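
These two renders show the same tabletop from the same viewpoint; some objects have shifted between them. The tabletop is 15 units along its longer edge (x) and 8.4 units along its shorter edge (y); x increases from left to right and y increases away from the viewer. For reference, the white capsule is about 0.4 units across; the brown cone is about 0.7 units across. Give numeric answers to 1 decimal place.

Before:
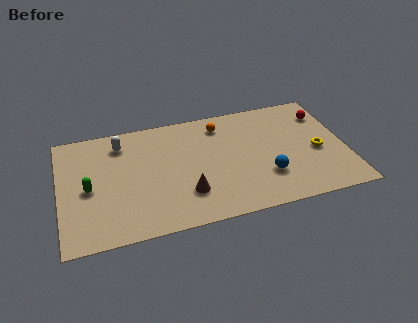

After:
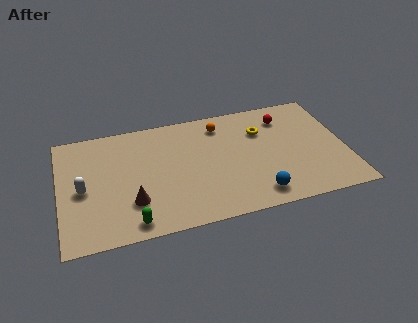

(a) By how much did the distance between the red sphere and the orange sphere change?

-2.1

The distance was about 5.5 in the first image and 3.4 in the second, so they moved 2.1 units closer together.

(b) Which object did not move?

the orange sphere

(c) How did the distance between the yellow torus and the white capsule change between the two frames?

-1.0

Before: roughly 10.7 units apart; after: 9.7. That's 1.0 units closer together.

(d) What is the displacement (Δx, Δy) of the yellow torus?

(-2.8, 2.2)

From the two frames, the yellow torus sits at roughly (13.5, 3.7) before and (10.7, 5.9) after.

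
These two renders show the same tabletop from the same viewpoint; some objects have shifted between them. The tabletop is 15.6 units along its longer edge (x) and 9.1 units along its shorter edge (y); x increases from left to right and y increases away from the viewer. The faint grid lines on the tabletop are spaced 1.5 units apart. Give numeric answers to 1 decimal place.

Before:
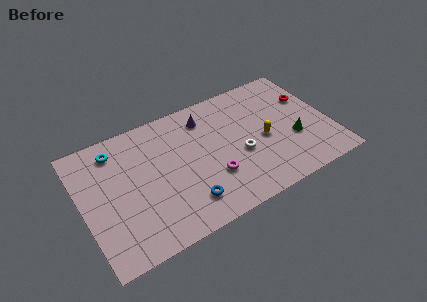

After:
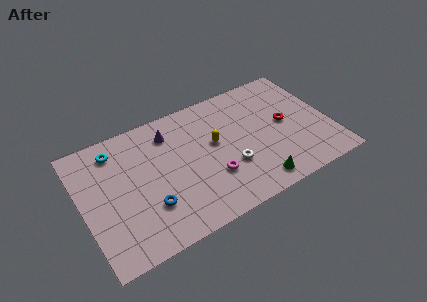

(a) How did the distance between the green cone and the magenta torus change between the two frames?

-2.3

The distance was about 5.3 in the first image and 3.0 in the second, so they moved 2.3 units closer together.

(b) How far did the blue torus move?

2.3

The blue torus moved from about (6.1, 1.9) to (3.9, 2.7), a distance of √(2.2² + 0.8²) ≈ 2.3.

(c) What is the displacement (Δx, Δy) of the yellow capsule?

(-3.0, 1.1)

The yellow capsule was at about (11.4, 4.1) and moved to about (8.4, 5.2).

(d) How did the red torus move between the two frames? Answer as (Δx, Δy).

(-1.7, -1.3)

The red torus was at about (14.6, 6.0) and moved to about (12.9, 4.7).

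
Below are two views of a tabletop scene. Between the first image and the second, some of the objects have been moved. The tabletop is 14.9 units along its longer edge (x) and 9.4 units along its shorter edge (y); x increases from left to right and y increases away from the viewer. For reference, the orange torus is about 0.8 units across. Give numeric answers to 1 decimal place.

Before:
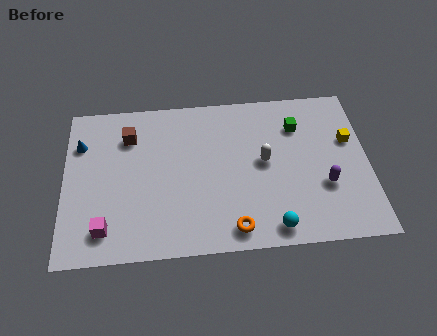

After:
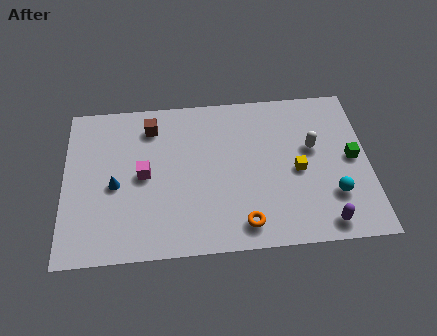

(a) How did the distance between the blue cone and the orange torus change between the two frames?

-2.5

Before: roughly 9.3 units apart; after: 6.8. That's 2.5 units closer together.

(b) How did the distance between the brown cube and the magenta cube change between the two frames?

-2.6

Before: roughly 5.5 units apart; after: 2.9. That's 2.6 units closer together.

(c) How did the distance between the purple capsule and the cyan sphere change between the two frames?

-1.7

They were about 3.4 units apart before and 1.7 after — 1.7 units closer together.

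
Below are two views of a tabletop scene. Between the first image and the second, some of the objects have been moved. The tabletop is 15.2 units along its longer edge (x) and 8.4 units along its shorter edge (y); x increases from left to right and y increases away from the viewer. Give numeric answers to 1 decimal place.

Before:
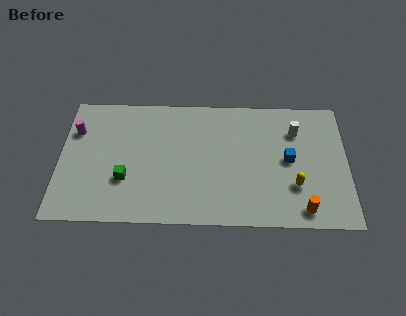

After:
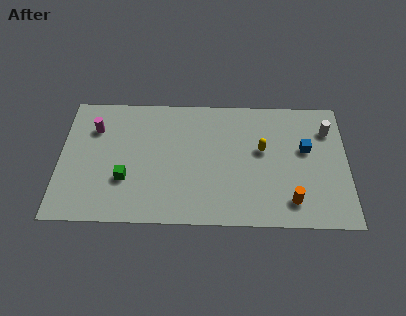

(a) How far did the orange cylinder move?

0.8

From (12.8, 1.1) to (12.2, 1.6), the orange cylinder covered √(0.6² + 0.5²) ≈ 0.8 units.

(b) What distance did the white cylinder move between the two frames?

1.7

The white cylinder moved from about (12.5, 6.2) to (14.2, 6.3), a distance of √(1.7² + 0.1²) ≈ 1.7.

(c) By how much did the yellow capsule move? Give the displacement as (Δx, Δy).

(-1.7, 2.3)

From the two frames, the yellow capsule sits at roughly (12.4, 2.6) before and (10.7, 4.9) after.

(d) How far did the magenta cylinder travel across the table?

1.0

From (0.8, 5.9) to (1.8, 6.1), the magenta cylinder covered √(1.0² + 0.2²) ≈ 1.0 units.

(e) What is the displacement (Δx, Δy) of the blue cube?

(0.9, 0.7)

The blue cube was at about (12.1, 4.3) and moved to about (13.0, 5.0).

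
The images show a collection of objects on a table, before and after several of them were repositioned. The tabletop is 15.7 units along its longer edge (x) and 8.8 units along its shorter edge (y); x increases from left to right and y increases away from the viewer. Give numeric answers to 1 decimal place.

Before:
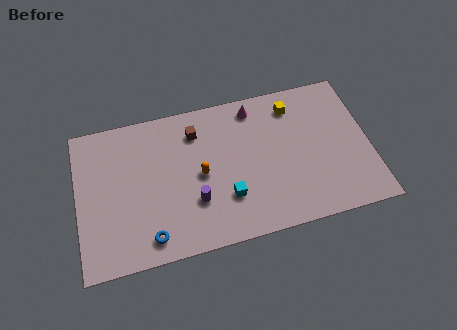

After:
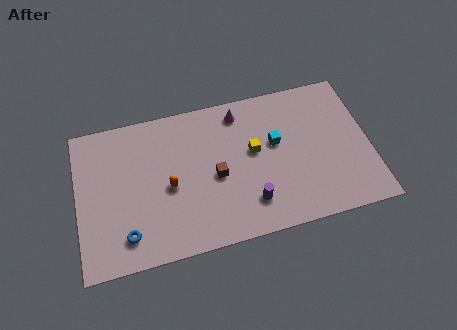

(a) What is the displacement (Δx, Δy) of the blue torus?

(-1.2, 0.4)

From the two frames, the blue torus sits at roughly (3.7, 1.3) before and (2.5, 1.7) after.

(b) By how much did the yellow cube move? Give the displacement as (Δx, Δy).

(-2.3, -2.2)

From the two frames, the yellow cube sits at roughly (11.8, 7.2) before and (9.5, 5.0) after.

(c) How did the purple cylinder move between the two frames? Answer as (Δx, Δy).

(2.9, -0.8)

From the two frames, the purple cylinder sits at roughly (6.2, 2.8) before and (9.1, 2.0) after.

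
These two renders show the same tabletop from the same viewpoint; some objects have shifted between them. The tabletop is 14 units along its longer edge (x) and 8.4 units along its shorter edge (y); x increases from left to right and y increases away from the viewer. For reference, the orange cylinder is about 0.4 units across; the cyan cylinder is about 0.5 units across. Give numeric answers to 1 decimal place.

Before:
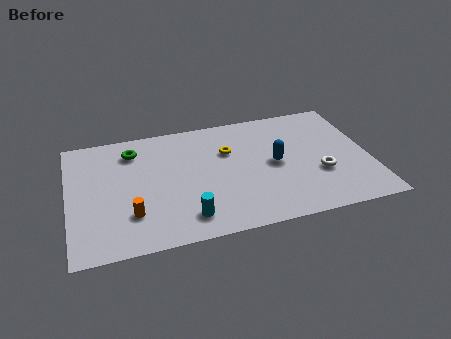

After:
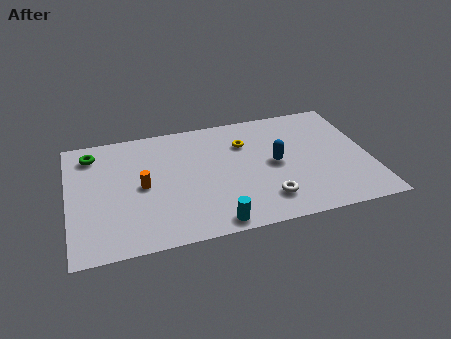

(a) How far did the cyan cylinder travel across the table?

1.4

The cyan cylinder was near (5.3, 1.5) before and (6.5, 0.8) after, so it travelled √(1.2² + 0.7²) ≈ 1.4 units.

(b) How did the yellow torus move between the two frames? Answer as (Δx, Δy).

(0.8, 0.4)

The yellow torus started near (7.5, 5.6) and ended near (8.3, 6.0).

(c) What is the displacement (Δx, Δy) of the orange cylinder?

(0.6, 1.8)

The orange cylinder was at about (2.8, 2.3) and moved to about (3.4, 4.1).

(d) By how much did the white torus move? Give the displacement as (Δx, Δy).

(-2.6, -1.2)

From the two frames, the white torus sits at roughly (11.6, 3.0) before and (9.0, 1.8) after.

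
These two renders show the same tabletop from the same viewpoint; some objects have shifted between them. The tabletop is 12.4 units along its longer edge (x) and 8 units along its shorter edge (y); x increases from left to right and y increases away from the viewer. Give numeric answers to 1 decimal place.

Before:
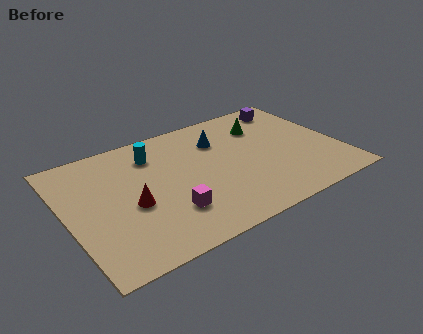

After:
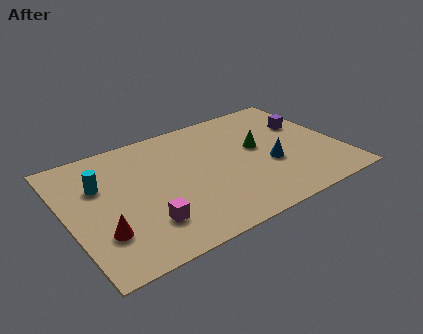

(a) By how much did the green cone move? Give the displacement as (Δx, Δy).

(-0.5, -1.4)

The green cone started near (9.3, 5.9) and ended near (8.8, 4.5).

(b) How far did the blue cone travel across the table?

3.3

The blue cone was near (7.2, 5.8) before and (9.1, 3.1) after, so it travelled √(1.9² + 2.7²) ≈ 3.3 units.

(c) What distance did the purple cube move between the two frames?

1.6

The purple cube was near (10.8, 6.8) before and (11.2, 5.2) after, so it travelled √(0.4² + 1.6²) ≈ 1.6 units.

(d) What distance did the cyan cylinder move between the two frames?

2.8

The cyan cylinder was near (4.2, 6.2) before and (1.6, 5.3) after, so it travelled √(2.6² + 0.9²) ≈ 2.8 units.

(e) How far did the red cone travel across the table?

1.9

The red cone moved from about (2.8, 3.4) to (1.3, 2.3), a distance of √(1.5² + 1.1²) ≈ 1.9.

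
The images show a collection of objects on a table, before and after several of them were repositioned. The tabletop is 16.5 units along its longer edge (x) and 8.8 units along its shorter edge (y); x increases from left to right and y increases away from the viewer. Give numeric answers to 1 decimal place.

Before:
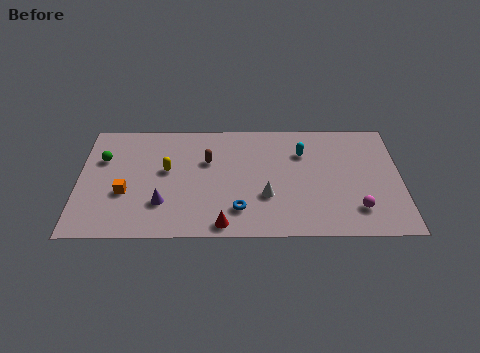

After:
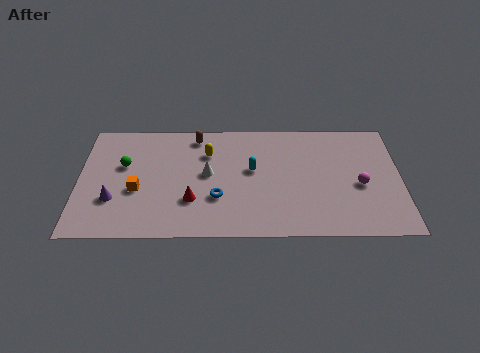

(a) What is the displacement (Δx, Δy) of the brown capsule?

(-0.6, 1.9)

The brown capsule started near (6.6, 5.7) and ended near (6.0, 7.6).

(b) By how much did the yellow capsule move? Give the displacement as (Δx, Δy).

(2.1, 1.3)

The yellow capsule was at about (4.5, 5.0) and moved to about (6.6, 6.3).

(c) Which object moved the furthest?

the white cone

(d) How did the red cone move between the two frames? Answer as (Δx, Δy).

(-1.6, 1.8)

The red cone was at about (7.4, 0.9) and moved to about (5.8, 2.7).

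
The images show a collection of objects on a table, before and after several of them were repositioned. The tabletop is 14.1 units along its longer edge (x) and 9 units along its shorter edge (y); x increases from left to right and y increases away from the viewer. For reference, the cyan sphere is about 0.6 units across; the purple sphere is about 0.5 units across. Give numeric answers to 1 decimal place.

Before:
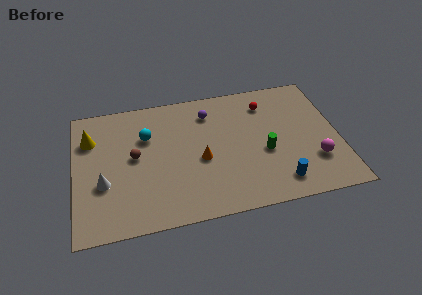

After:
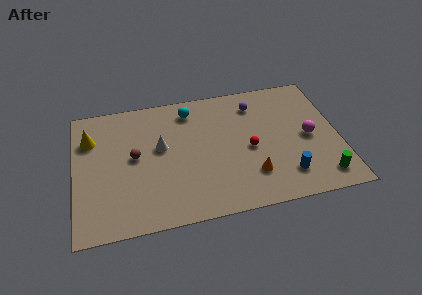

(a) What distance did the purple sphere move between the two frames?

2.5

The purple sphere moved from about (7.3, 7.1) to (9.8, 7.2), a distance of √(2.5² + 0.1²) ≈ 2.5.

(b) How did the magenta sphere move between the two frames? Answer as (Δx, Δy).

(-0.2, 1.7)

From the two frames, the magenta sphere sits at roughly (12.7, 2.6) before and (12.5, 4.3) after.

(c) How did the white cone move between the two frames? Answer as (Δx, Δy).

(3.1, 1.9)

From the two frames, the white cone sits at roughly (1.5, 3.3) before and (4.6, 5.2) after.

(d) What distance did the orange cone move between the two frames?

3.1

The orange cone moved from about (6.7, 3.9) to (9.3, 2.3), a distance of √(2.6² + 1.6²) ≈ 3.1.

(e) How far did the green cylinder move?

3.7

The green cylinder was near (10.1, 3.7) before and (13.0, 1.4) after, so it travelled √(2.9² + 2.3²) ≈ 3.7 units.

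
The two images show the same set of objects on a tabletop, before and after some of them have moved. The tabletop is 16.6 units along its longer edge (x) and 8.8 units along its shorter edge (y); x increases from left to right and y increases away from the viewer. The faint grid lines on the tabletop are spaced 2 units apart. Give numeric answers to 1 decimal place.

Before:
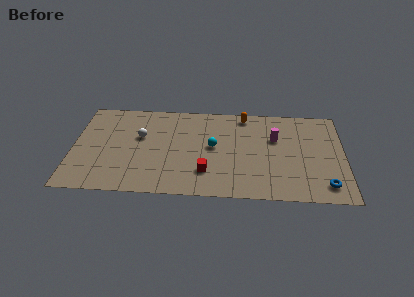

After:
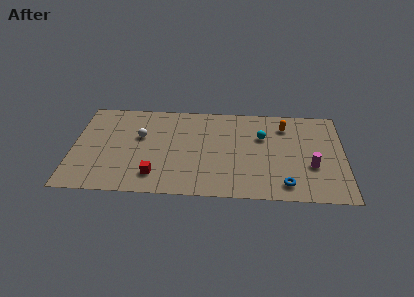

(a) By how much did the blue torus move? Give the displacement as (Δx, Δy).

(-2.4, -0.1)

The blue torus was at about (15.4, 1.5) and moved to about (13.0, 1.4).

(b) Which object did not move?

the white sphere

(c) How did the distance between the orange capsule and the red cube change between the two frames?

+3.4

The distance was about 6.0 in the first image and 9.4 in the second, so they moved 3.4 units further apart.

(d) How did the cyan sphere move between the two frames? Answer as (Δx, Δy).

(3.0, 1.1)

The cyan sphere started near (8.6, 4.7) and ended near (11.6, 5.8).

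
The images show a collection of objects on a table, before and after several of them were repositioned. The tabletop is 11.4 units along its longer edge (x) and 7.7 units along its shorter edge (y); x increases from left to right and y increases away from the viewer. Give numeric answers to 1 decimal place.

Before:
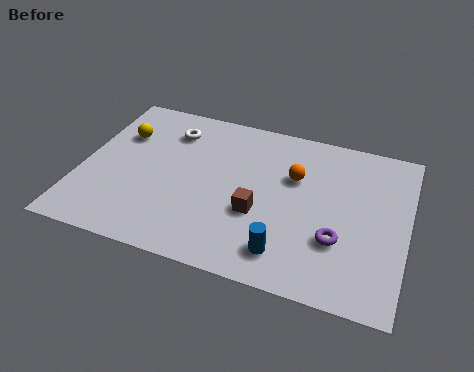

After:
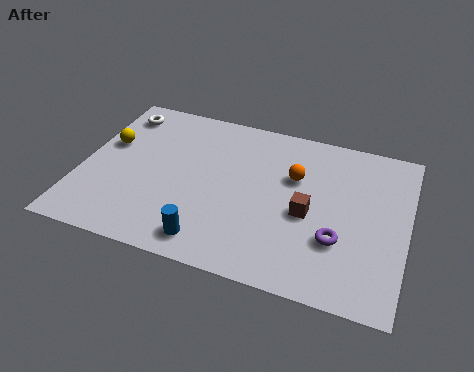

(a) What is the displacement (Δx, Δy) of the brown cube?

(1.7, 0.5)

From the two frames, the brown cube sits at roughly (6.3, 2.9) before and (8.0, 3.4) after.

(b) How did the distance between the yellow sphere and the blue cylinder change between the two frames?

-1.9

The distance was about 7.3 in the first image and 5.4 in the second, so they moved 1.9 units closer together.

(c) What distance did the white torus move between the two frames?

1.9

The white torus moved from about (2.9, 6.0) to (1.0, 6.4), a distance of √(1.9² + 0.4²) ≈ 1.9.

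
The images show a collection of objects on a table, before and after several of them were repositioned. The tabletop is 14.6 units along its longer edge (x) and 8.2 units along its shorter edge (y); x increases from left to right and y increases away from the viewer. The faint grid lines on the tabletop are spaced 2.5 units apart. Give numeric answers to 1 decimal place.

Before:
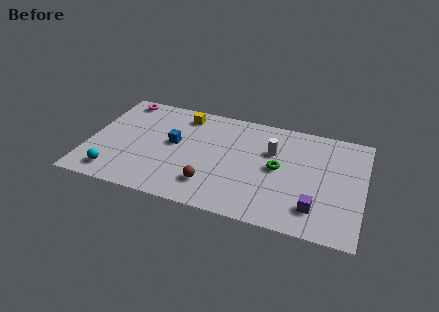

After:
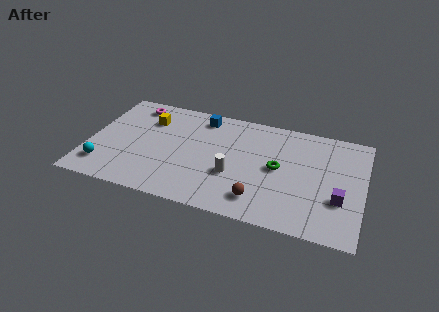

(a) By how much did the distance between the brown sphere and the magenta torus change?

+1.4

The distance was about 7.6 in the first image and 9.0 in the second, so they moved 1.4 units further apart.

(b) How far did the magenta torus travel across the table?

0.8

From (1.4, 7.3) to (2.1, 7.0), the magenta torus covered √(0.7² + 0.3²) ≈ 0.8 units.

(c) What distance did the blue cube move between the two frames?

2.8

From (4.5, 4.5) to (5.8, 7.0), the blue cube covered √(1.3² + 2.5²) ≈ 2.8 units.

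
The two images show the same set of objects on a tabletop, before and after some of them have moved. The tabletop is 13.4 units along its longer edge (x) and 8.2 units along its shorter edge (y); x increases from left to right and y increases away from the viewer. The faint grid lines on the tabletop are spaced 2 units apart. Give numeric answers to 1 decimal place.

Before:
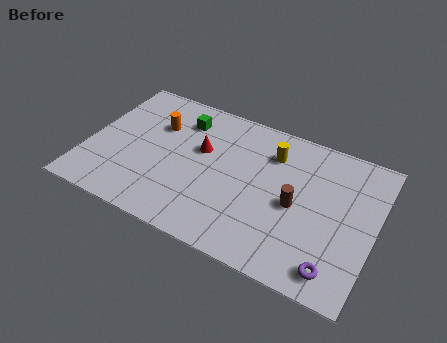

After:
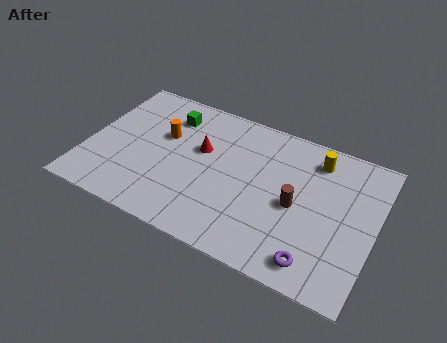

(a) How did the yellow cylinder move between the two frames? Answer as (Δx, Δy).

(2.0, 0.5)

The yellow cylinder was at about (8.4, 6.2) and moved to about (10.4, 6.7).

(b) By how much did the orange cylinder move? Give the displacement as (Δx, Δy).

(0.4, -0.5)

The orange cylinder started near (3.0, 5.6) and ended near (3.4, 5.1).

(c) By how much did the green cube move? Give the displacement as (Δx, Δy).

(-0.6, 0.0)

From the two frames, the green cube sits at roughly (4.1, 6.4) before and (3.5, 6.4) after.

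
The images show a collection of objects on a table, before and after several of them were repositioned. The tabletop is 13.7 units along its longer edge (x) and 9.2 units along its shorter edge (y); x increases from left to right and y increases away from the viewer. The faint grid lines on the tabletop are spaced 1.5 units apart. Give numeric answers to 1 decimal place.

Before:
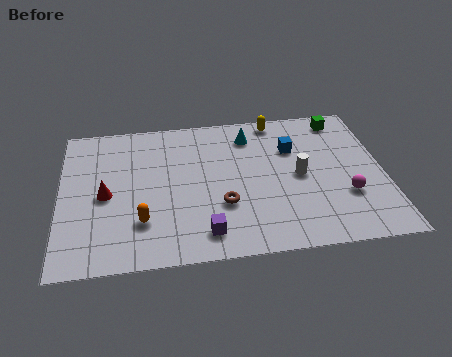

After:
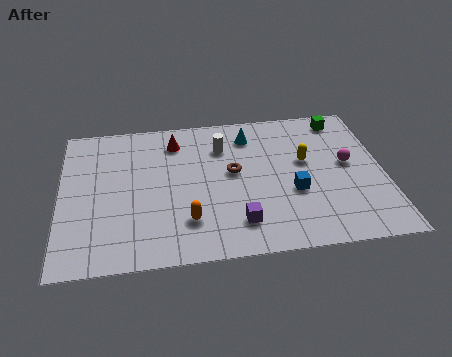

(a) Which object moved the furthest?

the red cone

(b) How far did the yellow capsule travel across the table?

3.1

The yellow capsule moved from about (9.3, 8.3) to (10.4, 5.4), a distance of √(1.1² + 2.9²) ≈ 3.1.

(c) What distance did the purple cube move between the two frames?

1.5

From (6.0, 1.5) to (7.4, 1.9), the purple cube covered √(1.4² + 0.4²) ≈ 1.5 units.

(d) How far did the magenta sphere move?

2.0

The magenta sphere was near (12.0, 3.0) before and (12.2, 5.0) after, so it travelled √(0.2² + 2.0²) ≈ 2.0 units.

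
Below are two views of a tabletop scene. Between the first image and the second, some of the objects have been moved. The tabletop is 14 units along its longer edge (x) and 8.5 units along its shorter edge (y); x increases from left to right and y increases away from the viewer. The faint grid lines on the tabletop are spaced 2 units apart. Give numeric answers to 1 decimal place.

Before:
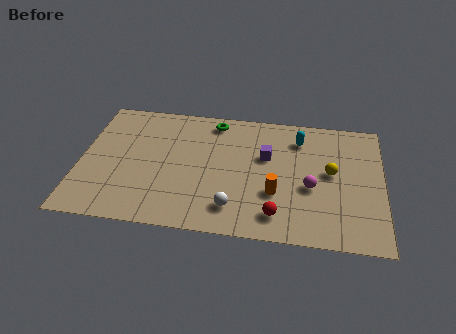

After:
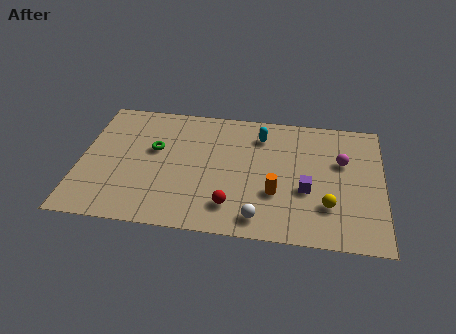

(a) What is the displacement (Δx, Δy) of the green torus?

(-2.7, -2.3)

From the two frames, the green torus sits at roughly (6.1, 7.4) before and (3.4, 5.1) after.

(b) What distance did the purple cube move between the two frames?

2.8

From (8.6, 5.3) to (10.5, 3.3), the purple cube covered √(1.9² + 2.0²) ≈ 2.8 units.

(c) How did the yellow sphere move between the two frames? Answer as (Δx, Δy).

(-0.1, -2.2)

The yellow sphere was at about (11.6, 4.6) and moved to about (11.5, 2.4).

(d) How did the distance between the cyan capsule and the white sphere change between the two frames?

-0.3

The distance was about 5.8 in the first image and 5.5 in the second, so they moved 0.3 units closer together.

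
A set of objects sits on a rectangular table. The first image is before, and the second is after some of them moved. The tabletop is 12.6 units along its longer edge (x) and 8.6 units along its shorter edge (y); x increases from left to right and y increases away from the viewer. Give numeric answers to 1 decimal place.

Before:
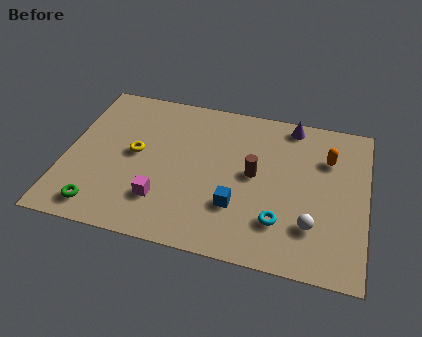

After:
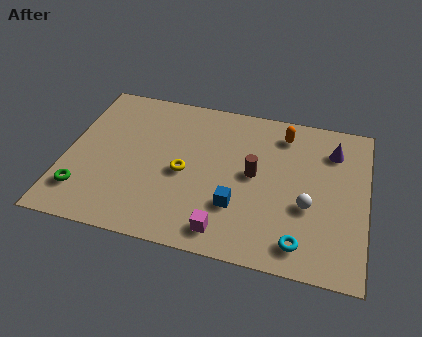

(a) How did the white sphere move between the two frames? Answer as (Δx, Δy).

(-0.2, 1.0)

The white sphere was at about (10.4, 2.3) and moved to about (10.2, 3.3).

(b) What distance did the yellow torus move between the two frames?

2.2

The yellow torus was near (2.9, 4.5) before and (5.0, 3.9) after, so it travelled √(2.1² + 0.6²) ≈ 2.2 units.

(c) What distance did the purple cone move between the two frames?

2.1

From (9.3, 7.7) to (11.1, 6.6), the purple cone covered √(1.8² + 1.1²) ≈ 2.1 units.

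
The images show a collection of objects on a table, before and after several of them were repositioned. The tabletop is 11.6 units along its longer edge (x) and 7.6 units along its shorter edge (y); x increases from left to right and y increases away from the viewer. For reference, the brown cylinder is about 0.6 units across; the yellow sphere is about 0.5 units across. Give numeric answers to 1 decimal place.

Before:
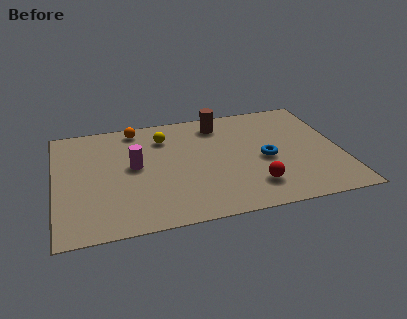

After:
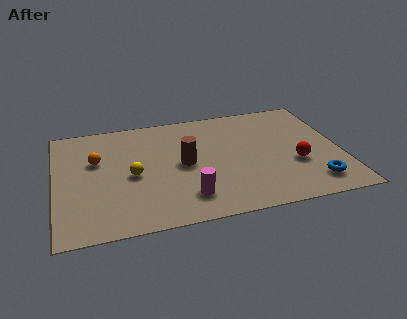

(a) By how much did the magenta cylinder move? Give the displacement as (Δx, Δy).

(2.0, -2.5)

The magenta cylinder started near (3.2, 4.1) and ended near (5.2, 1.6).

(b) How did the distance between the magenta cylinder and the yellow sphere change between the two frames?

+0.7

They were about 2.1 units apart before and 2.8 after — 0.7 units further apart.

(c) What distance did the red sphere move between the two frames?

2.1

The red sphere moved from about (7.9, 1.7) to (9.7, 2.8), a distance of √(1.8² + 1.1²) ≈ 2.1.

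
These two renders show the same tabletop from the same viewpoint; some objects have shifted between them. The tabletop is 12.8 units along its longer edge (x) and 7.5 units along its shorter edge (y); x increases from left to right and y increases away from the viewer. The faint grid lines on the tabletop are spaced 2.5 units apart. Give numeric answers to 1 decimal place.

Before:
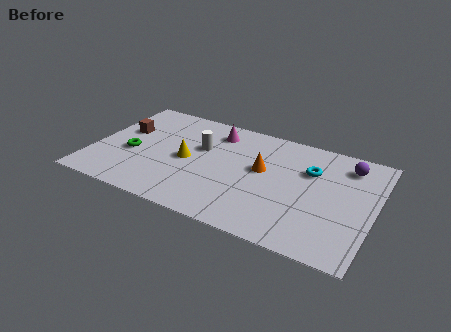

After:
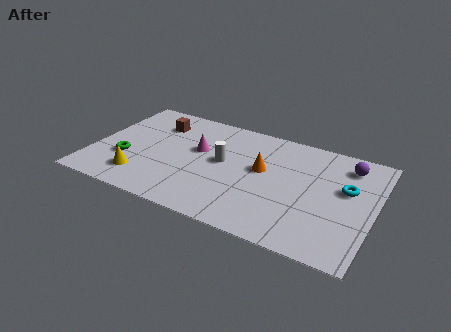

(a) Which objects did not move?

the orange cone and the purple sphere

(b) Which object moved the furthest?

the yellow cone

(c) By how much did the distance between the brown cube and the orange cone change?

-1.2

Before: roughly 6.5 units apart; after: 5.3. That's 1.2 units closer together.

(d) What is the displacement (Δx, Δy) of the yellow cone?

(-1.9, -2.0)

From the two frames, the yellow cone sits at roughly (4.3, 3.6) before and (2.4, 1.6) after.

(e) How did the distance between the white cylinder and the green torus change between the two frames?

+1.2

They were about 3.4 units apart before and 4.6 after — 1.2 units further apart.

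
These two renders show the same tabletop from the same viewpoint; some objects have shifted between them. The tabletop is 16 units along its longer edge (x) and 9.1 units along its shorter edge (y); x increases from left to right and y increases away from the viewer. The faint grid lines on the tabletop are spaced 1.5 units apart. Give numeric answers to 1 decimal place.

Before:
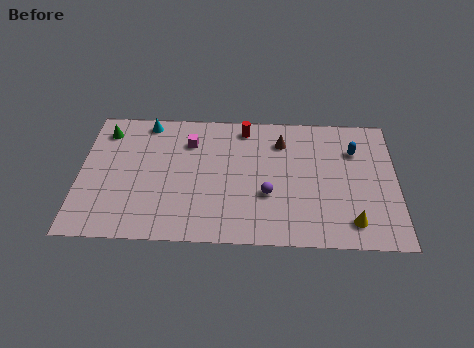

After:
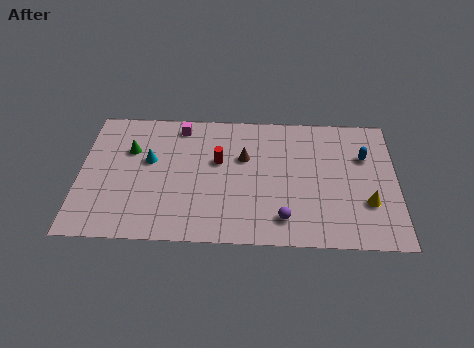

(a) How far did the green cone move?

1.8

From (1.2, 7.4) to (2.5, 6.1), the green cone covered √(1.3² + 1.3²) ≈ 1.8 units.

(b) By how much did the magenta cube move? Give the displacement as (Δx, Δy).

(-0.5, 1.1)

The magenta cube started near (5.5, 6.8) and ended near (5.0, 7.9).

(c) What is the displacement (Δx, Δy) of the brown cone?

(-1.9, -1.2)

The brown cone started near (10.2, 7.0) and ended near (8.3, 5.8).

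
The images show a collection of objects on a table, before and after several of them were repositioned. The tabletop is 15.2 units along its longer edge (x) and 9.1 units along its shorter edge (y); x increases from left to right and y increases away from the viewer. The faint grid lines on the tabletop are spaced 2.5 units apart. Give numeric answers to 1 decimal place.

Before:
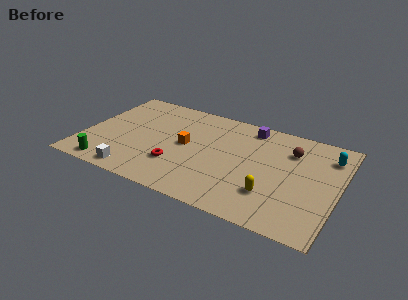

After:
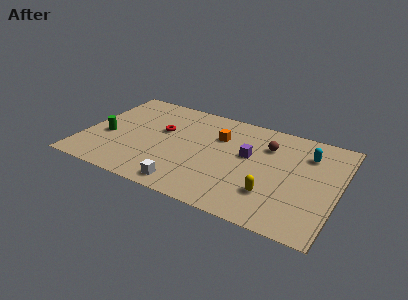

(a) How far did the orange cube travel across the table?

2.4

From (6.1, 4.7) to (7.9, 6.3), the orange cube covered √(1.8² + 1.6²) ≈ 2.4 units.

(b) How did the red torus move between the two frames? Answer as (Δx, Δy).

(-1.3, 2.8)

The red torus started near (5.8, 2.7) and ended near (4.5, 5.5).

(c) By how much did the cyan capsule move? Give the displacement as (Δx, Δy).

(-1.2, -0.3)

From the two frames, the cyan capsule sits at roughly (14.4, 7.1) before and (13.2, 6.8) after.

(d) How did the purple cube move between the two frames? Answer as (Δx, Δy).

(0.2, -2.6)

From the two frames, the purple cube sits at roughly (9.6, 7.9) before and (9.8, 5.3) after.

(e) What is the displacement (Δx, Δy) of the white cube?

(3.1, 0.1)

The white cube was at about (3.5, 1.0) and moved to about (6.6, 1.1).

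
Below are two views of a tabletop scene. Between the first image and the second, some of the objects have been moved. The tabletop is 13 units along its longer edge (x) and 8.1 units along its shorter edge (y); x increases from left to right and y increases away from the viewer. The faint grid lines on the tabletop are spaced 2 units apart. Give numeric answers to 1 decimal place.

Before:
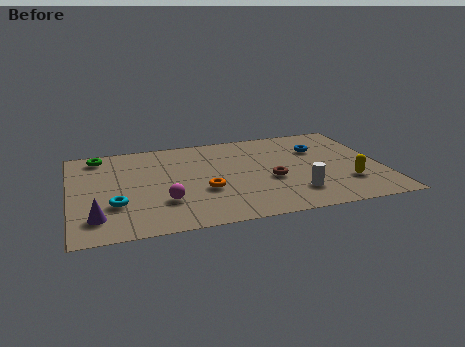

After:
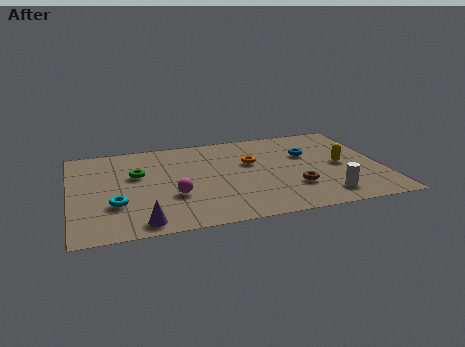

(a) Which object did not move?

the cyan torus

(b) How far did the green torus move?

2.5

The green torus was near (1.3, 7.0) before and (2.8, 5.0) after, so it travelled √(1.5² + 2.0²) ≈ 2.5 units.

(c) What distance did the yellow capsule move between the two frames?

1.6

The yellow capsule was near (11.4, 2.3) before and (11.3, 3.9) after, so it travelled √(0.1² + 1.6²) ≈ 1.6 units.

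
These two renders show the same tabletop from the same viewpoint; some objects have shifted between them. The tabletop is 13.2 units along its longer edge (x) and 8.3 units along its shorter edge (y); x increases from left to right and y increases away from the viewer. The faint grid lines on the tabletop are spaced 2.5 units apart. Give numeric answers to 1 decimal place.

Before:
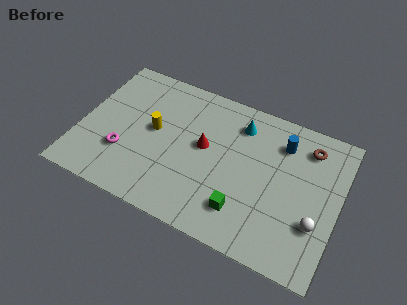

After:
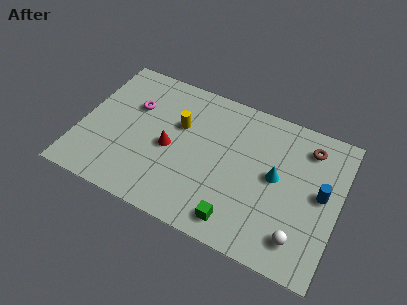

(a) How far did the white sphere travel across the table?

1.3

The white sphere moved from about (12.2, 2.7) to (11.5, 1.6), a distance of √(0.7² + 1.1²) ≈ 1.3.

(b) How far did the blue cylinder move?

3.0

From (10.1, 6.4) to (12.3, 4.4), the blue cylinder covered √(2.2² + 2.0²) ≈ 3.0 units.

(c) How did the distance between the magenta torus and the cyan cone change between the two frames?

+0.8

Before: roughly 6.8 units apart; after: 7.6. That's 0.8 units further apart.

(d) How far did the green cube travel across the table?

0.7

The green cube was near (8.6, 1.9) before and (8.4, 1.2) after, so it travelled √(0.2² + 0.7²) ≈ 0.7 units.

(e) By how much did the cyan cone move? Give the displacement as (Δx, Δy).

(2.1, -2.2)

From the two frames, the cyan cone sits at roughly (7.9, 6.6) before and (10.0, 4.4) after.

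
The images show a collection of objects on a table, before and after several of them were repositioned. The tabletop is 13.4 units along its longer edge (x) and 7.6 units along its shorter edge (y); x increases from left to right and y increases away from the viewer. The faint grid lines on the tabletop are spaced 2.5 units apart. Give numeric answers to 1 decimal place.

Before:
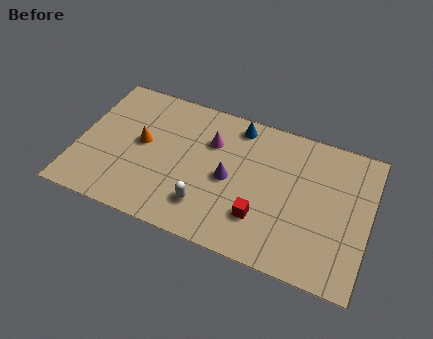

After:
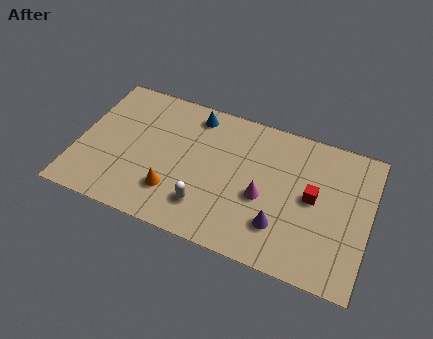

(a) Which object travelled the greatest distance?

the magenta cone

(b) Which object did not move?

the white capsule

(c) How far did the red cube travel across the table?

2.9

From (8.6, 2.1) to (10.8, 4.0), the red cube covered √(2.2² + 1.9²) ≈ 2.9 units.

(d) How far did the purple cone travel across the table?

3.0

From (7.0, 3.6) to (9.5, 2.0), the purple cone covered √(2.5² + 1.6²) ≈ 3.0 units.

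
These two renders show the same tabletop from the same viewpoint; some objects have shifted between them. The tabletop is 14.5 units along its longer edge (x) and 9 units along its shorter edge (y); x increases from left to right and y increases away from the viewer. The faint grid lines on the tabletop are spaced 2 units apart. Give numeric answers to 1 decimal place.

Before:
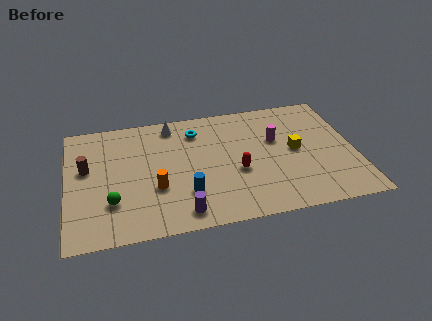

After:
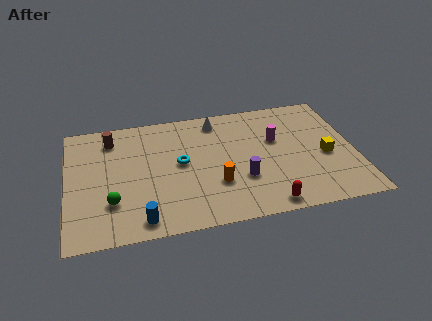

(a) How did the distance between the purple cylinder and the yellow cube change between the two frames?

-2.4

They were about 6.8 units apart before and 4.4 after — 2.4 units closer together.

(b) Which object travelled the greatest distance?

the purple cylinder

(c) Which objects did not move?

the green sphere and the magenta cylinder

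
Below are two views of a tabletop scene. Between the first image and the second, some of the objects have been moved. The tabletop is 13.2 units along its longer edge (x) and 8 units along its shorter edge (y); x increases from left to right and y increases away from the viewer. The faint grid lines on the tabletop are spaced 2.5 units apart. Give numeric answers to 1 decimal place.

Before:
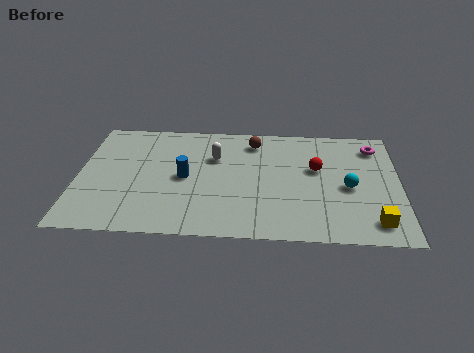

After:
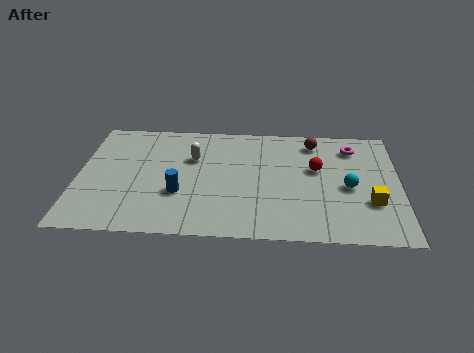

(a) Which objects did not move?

the red sphere and the cyan sphere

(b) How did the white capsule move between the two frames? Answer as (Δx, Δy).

(-0.9, -0.1)

The white capsule started near (5.6, 5.4) and ended near (4.7, 5.3).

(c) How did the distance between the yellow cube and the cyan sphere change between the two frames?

-1.2

Before: roughly 2.5 units apart; after: 1.3. That's 1.2 units closer together.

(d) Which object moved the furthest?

the brown sphere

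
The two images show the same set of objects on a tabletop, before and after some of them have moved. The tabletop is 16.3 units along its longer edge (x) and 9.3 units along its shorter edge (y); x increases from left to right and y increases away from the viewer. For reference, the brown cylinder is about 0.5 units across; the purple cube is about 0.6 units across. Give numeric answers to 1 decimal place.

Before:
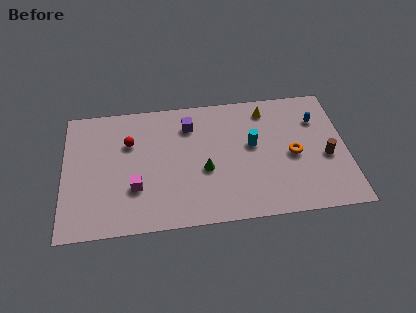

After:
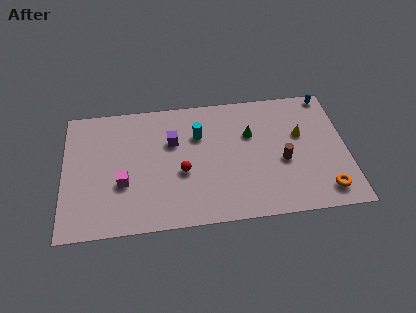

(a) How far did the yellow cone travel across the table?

2.8

The yellow cone moved from about (11.8, 7.8) to (13.7, 5.7), a distance of √(1.9² + 2.1²) ≈ 2.8.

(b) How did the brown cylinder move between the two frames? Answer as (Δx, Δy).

(-2.5, 0.0)

From the two frames, the brown cylinder sits at roughly (15.1, 3.9) before and (12.6, 3.9) after.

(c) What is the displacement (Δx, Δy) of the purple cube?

(-1.0, -1.1)

From the two frames, the purple cube sits at roughly (7.3, 7.2) before and (6.3, 6.1) after.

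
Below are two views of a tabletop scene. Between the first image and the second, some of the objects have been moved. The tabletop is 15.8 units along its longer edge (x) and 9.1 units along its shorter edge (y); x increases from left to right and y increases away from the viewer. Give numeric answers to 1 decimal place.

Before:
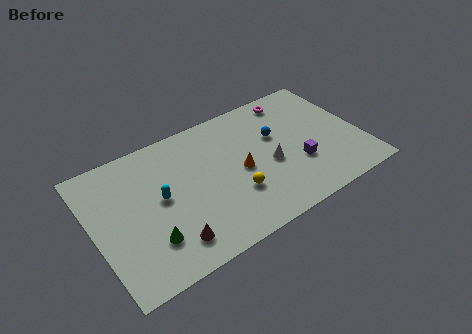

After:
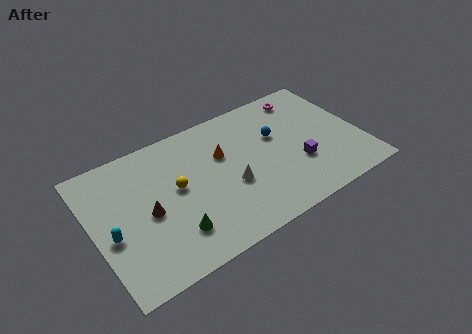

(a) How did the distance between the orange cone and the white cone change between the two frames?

+0.6

They were about 1.7 units apart before and 2.3 after — 0.6 units further apart.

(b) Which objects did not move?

the blue sphere and the purple cube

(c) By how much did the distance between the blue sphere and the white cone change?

+1.8

They were about 1.9 units apart before and 3.7 after — 1.8 units further apart.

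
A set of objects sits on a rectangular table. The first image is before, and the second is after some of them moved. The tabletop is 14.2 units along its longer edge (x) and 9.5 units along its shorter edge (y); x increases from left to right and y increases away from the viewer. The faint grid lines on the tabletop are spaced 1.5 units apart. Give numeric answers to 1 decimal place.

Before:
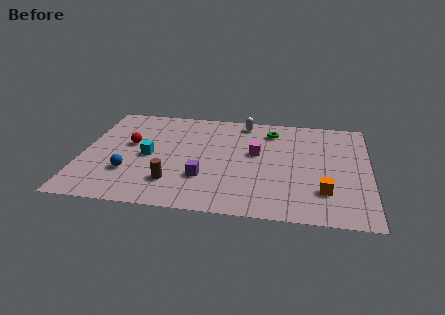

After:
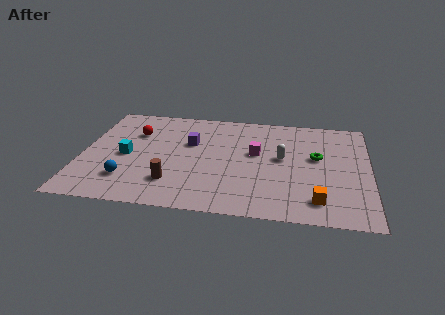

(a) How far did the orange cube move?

0.9

From (12.0, 2.5) to (11.7, 1.7), the orange cube covered √(0.3² + 0.8²) ≈ 0.9 units.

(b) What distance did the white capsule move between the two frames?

3.8

The white capsule moved from about (7.9, 8.4) to (9.9, 5.2), a distance of √(2.0² + 3.2²) ≈ 3.8.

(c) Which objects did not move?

the magenta cube and the brown cylinder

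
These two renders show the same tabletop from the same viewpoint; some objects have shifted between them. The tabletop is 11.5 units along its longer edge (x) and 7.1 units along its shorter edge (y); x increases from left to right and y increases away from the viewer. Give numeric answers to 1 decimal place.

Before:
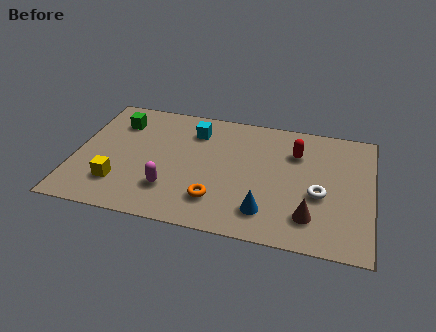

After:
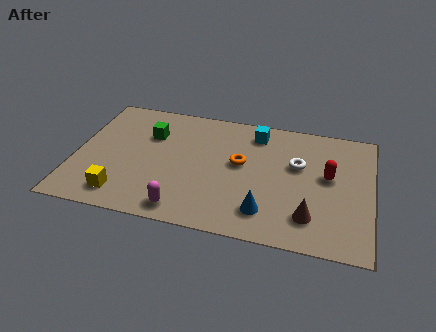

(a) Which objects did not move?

the blue cone and the brown cone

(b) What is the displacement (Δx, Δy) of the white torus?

(-0.9, 1.5)

The white torus started near (9.5, 2.9) and ended near (8.6, 4.4).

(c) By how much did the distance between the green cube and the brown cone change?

-1.4

The distance was about 8.6 in the first image and 7.2 in the second, so they moved 1.4 units closer together.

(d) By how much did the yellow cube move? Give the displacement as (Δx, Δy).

(0.2, -0.6)

The yellow cube started near (1.8, 1.8) and ended near (2.0, 1.2).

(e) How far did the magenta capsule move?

1.2

From (3.8, 1.9) to (4.4, 0.9), the magenta capsule covered √(0.6² + 1.0²) ≈ 1.2 units.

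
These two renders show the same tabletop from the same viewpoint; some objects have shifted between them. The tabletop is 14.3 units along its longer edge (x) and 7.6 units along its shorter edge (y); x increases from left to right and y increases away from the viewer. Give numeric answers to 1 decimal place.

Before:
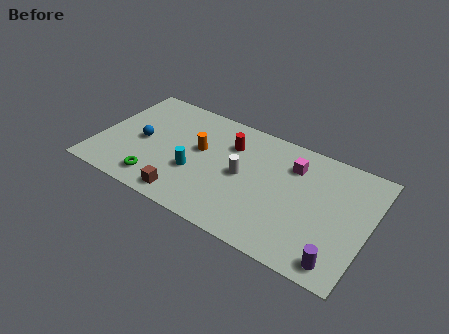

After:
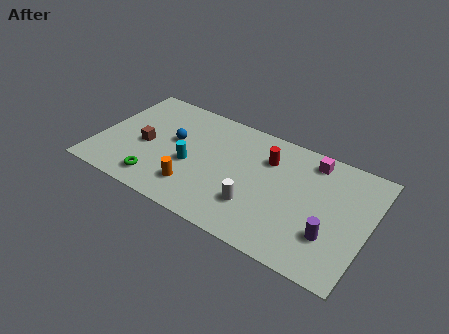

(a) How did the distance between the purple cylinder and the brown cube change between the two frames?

+2.1

They were about 8.0 units apart before and 10.1 after — 2.1 units further apart.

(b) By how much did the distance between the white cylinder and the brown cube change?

+2.4

Before: roughly 3.8 units apart; after: 6.2. That's 2.4 units further apart.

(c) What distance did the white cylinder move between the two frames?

1.8

The white cylinder moved from about (7.7, 3.8) to (8.6, 2.2), a distance of √(0.9² + 1.6²) ≈ 1.8.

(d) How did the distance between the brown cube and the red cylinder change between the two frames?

+1.8

The distance was about 4.8 in the first image and 6.6 in the second, so they moved 1.8 units further apart.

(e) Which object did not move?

the green torus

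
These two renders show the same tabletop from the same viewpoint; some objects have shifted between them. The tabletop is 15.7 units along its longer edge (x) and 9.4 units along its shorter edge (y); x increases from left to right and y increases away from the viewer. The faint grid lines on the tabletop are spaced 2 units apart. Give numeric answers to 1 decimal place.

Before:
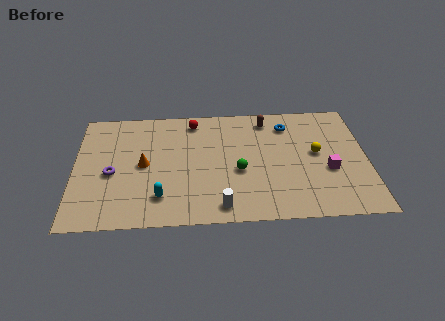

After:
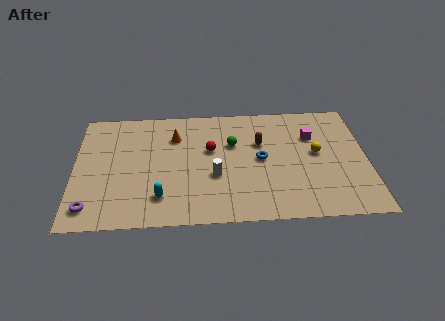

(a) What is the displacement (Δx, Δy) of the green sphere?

(-0.3, 2.2)

The green sphere was at about (8.8, 3.9) and moved to about (8.5, 6.1).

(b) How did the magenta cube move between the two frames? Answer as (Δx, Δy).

(-0.8, 2.8)

The magenta cube started near (13.6, 3.7) and ended near (12.8, 6.5).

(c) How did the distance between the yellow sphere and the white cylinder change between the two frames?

-0.8

Before: roughly 6.5 units apart; after: 5.7. That's 0.8 units closer together.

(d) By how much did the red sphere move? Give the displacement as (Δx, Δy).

(0.9, -2.4)

The red sphere started near (6.4, 8.1) and ended near (7.3, 5.7).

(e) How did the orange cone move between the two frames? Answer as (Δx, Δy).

(1.7, 2.2)

The orange cone started near (3.7, 4.7) and ended near (5.4, 6.9).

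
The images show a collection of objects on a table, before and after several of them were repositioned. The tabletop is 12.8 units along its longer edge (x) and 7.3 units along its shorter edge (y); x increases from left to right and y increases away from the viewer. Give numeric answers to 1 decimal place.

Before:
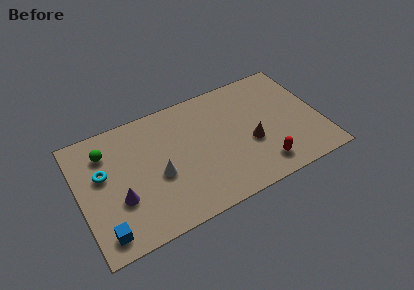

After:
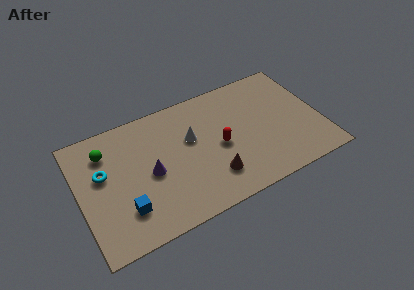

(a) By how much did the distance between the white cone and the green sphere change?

+1.0

Before: roughly 3.5 units apart; after: 4.5. That's 1.0 units further apart.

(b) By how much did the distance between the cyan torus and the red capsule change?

-2.5

The distance was about 8.7 in the first image and 6.2 in the second, so they moved 2.5 units closer together.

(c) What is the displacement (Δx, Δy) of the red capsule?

(-2.0, 2.1)

The red capsule was at about (9.4, 1.3) and moved to about (7.4, 3.4).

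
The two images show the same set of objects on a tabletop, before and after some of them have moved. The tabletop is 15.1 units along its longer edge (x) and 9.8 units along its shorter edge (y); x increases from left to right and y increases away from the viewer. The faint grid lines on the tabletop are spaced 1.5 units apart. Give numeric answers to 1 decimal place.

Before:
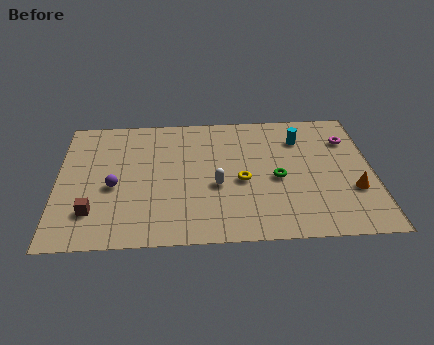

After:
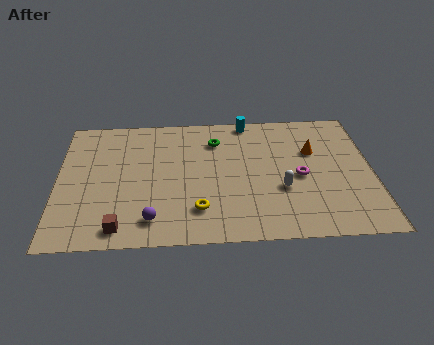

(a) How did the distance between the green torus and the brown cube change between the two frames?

-1.2

The distance was about 9.0 in the first image and 7.8 in the second, so they moved 1.2 units closer together.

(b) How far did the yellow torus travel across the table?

2.9

The yellow torus was near (8.8, 4.3) before and (6.7, 2.3) after, so it travelled √(2.1² + 2.0²) ≈ 2.9 units.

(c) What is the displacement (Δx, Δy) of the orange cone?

(-1.8, 3.1)

The orange cone started near (14.1, 3.3) and ended near (12.3, 6.4).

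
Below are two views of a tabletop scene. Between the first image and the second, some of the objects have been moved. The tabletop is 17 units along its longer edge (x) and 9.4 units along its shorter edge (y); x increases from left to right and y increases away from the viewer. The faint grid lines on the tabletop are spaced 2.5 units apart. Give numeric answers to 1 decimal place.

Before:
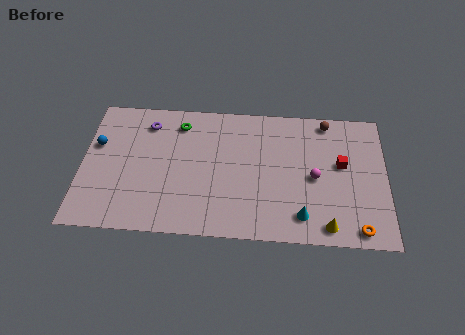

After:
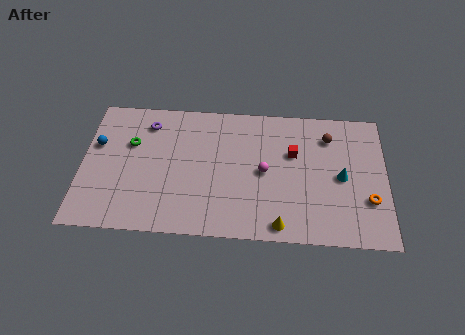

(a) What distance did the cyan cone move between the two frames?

3.6

The cyan cone moved from about (12.3, 1.7) to (14.5, 4.5), a distance of √(2.2² + 2.8²) ≈ 3.6.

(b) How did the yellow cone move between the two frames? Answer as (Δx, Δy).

(-2.6, -0.1)

The yellow cone was at about (13.7, 1.1) and moved to about (11.1, 1.0).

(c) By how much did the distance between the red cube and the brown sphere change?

-0.7

Before: roughly 3.1 units apart; after: 2.4. That's 0.7 units closer together.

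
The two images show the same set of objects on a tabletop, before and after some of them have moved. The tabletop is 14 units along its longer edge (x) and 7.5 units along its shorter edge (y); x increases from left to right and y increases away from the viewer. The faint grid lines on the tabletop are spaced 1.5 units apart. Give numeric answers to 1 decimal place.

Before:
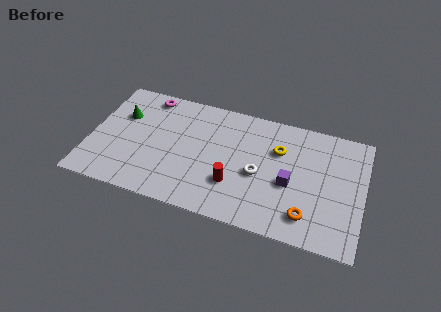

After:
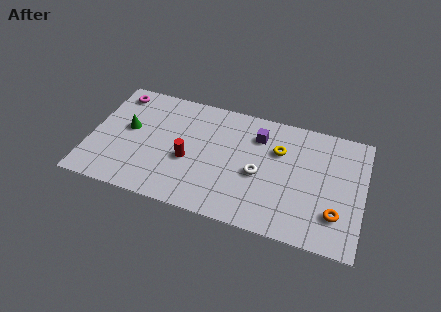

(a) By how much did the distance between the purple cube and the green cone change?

-2.2

They were about 9.0 units apart before and 6.8 after — 2.2 units closer together.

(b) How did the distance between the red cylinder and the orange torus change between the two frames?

+3.8

They were about 3.9 units apart before and 7.7 after — 3.8 units further apart.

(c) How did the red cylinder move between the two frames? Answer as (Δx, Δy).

(-2.4, 0.8)

The red cylinder was at about (7.5, 2.3) and moved to about (5.1, 3.1).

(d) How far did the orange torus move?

1.5

From (11.3, 1.5) to (12.7, 2.0), the orange torus covered √(1.4² + 0.5²) ≈ 1.5 units.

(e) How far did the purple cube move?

3.1

From (10.3, 3.2) to (8.5, 5.7), the purple cube covered √(1.8² + 2.5²) ≈ 3.1 units.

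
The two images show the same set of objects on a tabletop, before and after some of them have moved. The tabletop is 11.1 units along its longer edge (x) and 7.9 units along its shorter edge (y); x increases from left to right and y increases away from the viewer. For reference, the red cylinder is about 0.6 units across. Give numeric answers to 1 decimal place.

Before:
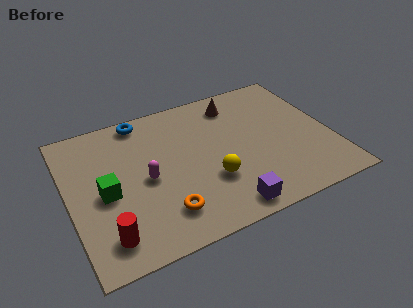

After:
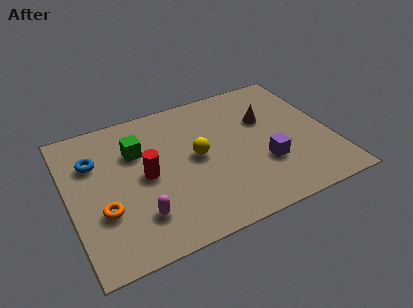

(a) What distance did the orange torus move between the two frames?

2.6

From (3.7, 1.7) to (1.3, 2.7), the orange torus covered √(2.4² + 1.0²) ≈ 2.6 units.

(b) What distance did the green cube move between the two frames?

2.3

The green cube moved from about (1.5, 3.6) to (3.0, 5.4), a distance of √(1.5² + 1.8²) ≈ 2.3.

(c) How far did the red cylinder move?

3.1

The red cylinder was near (1.3, 1.4) before and (3.2, 3.9) after, so it travelled √(1.9² + 2.5²) ≈ 3.1 units.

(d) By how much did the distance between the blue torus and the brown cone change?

+3.3

The distance was about 4.0 in the first image and 7.3 in the second, so they moved 3.3 units further apart.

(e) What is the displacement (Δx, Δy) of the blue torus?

(-2.2, -1.6)

The blue torus started near (3.4, 7.1) and ended near (1.2, 5.5).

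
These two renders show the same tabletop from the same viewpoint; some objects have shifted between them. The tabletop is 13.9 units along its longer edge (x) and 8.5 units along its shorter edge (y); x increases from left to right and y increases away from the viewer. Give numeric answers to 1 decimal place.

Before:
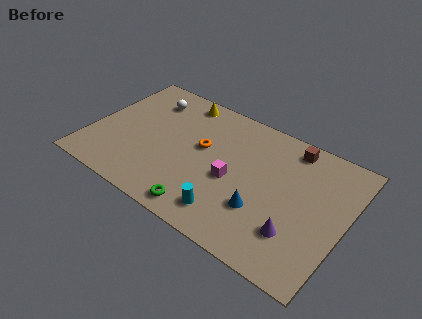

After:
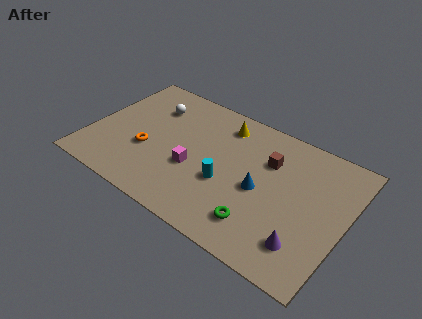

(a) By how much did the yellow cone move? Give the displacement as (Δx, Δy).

(2.5, -0.5)

From the two frames, the yellow cone sits at roughly (4.3, 7.5) before and (6.8, 7.0) after.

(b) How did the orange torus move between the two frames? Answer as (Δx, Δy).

(-2.8, -1.7)

From the two frames, the orange torus sits at roughly (6.0, 4.9) before and (3.2, 3.2) after.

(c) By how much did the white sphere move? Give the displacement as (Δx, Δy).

(0.3, -0.4)

The white sphere started near (2.6, 6.7) and ended near (2.9, 6.3).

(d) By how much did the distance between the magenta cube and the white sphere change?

-1.9

Before: roughly 6.1 units apart; after: 4.2. That's 1.9 units closer together.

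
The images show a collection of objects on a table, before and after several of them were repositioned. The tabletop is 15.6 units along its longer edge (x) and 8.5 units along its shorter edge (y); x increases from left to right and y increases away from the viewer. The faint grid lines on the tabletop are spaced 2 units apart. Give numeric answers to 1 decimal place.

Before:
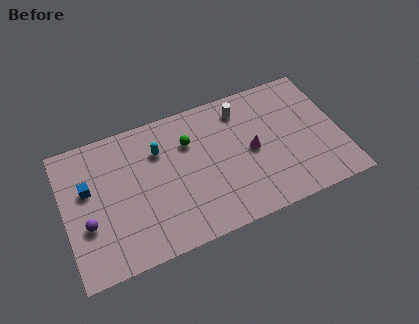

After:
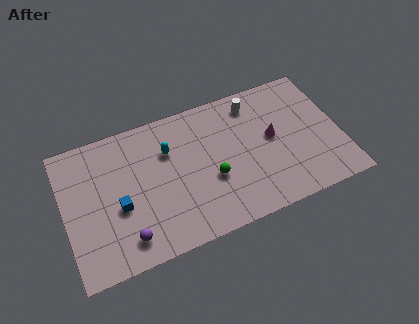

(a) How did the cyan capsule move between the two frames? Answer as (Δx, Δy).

(0.5, -0.2)

The cyan capsule was at about (5.5, 6.1) and moved to about (6.0, 5.9).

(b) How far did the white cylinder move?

0.7

The white cylinder moved from about (10.3, 7.0) to (11.0, 7.1), a distance of √(0.7² + 0.1²) ≈ 0.7.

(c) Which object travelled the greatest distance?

the green sphere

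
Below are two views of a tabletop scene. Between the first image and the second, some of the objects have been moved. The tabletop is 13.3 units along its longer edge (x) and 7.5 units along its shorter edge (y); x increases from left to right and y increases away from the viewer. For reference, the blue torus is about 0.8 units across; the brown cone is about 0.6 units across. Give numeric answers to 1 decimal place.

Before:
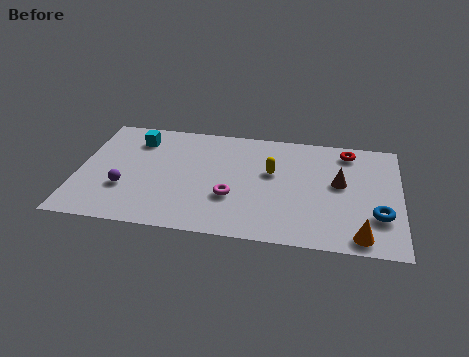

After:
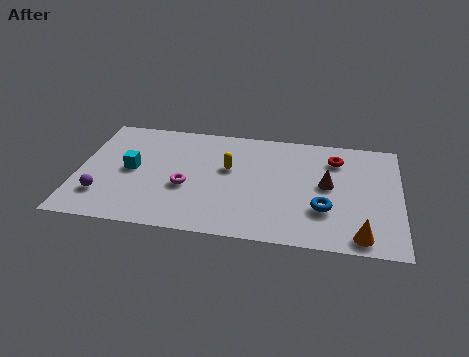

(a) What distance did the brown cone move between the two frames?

0.5

From (10.8, 4.2) to (10.3, 4.0), the brown cone covered √(0.5² + 0.2²) ≈ 0.5 units.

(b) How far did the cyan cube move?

2.1

The cyan cube moved from about (2.3, 5.9) to (2.2, 3.8), a distance of √(0.1² + 2.1²) ≈ 2.1.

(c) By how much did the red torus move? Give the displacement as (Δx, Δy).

(-0.5, -0.6)

The red torus was at about (11.1, 6.4) and moved to about (10.6, 5.8).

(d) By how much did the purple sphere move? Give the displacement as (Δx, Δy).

(-0.9, -0.6)

From the two frames, the purple sphere sits at roughly (2.0, 2.5) before and (1.1, 1.9) after.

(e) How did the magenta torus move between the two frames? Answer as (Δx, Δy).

(-1.9, 0.4)

From the two frames, the magenta torus sits at roughly (6.4, 2.6) before and (4.5, 3.0) after.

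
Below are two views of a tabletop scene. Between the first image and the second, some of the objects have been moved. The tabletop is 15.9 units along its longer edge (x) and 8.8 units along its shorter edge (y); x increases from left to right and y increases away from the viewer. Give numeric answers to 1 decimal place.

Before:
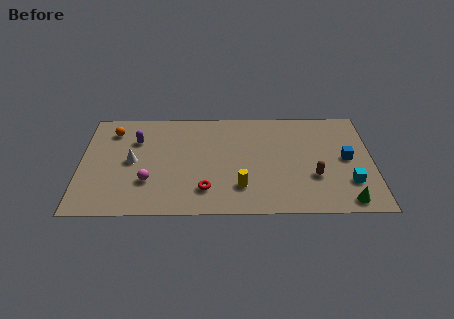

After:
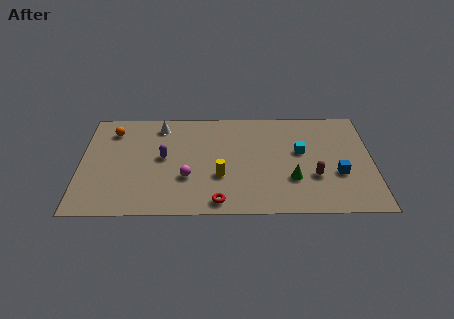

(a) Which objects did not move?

the orange sphere and the brown capsule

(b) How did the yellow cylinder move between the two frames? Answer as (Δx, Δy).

(-1.1, 0.9)

The yellow cylinder was at about (8.7, 2.2) and moved to about (7.6, 3.1).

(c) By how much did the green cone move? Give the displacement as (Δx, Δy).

(-2.9, 1.8)

The green cone started near (14.4, 1.0) and ended near (11.5, 2.8).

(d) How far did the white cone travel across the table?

3.4

The white cone moved from about (2.8, 4.4) to (4.3, 7.4), a distance of √(1.5² + 3.0²) ≈ 3.4.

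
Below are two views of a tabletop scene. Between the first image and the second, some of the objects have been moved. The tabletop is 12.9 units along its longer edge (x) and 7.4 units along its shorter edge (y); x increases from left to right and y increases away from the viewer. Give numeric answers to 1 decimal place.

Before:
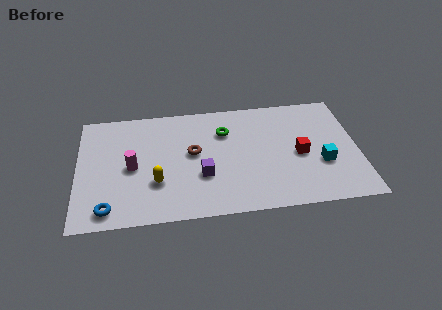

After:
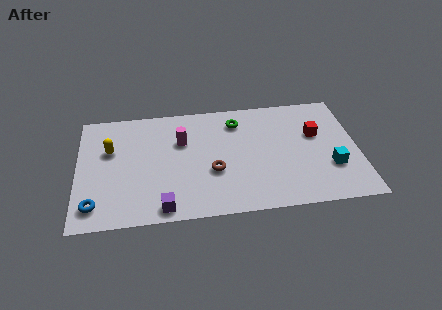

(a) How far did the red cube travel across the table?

1.4

The red cube was near (10.2, 3.4) before and (11.0, 4.6) after, so it travelled √(0.8² + 1.2²) ≈ 1.4 units.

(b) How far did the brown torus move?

1.6

From (5.3, 4.1) to (6.2, 2.8), the brown torus covered √(0.9² + 1.3²) ≈ 1.6 units.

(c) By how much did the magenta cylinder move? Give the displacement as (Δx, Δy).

(2.3, 1.4)

The magenta cylinder was at about (2.5, 3.5) and moved to about (4.8, 4.9).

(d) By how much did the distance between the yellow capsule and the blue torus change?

+0.9

Before: roughly 2.6 units apart; after: 3.5. That's 0.9 units further apart.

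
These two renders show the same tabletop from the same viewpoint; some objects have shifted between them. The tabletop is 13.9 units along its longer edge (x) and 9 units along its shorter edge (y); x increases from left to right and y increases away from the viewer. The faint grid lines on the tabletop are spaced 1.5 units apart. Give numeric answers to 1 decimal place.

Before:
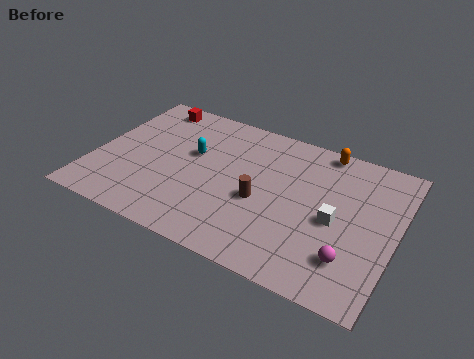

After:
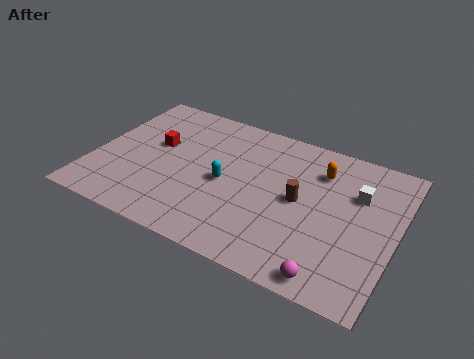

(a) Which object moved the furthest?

the red cube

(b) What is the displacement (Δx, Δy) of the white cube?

(0.8, 2.0)

From the two frames, the white cube sits at roughly (11.2, 4.1) before and (12.0, 6.1) after.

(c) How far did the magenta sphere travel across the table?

1.5

From (12.1, 2.2) to (11.4, 0.9), the magenta sphere covered √(0.7² + 1.3²) ≈ 1.5 units.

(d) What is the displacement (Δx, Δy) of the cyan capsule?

(1.7, -1.2)

The cyan capsule started near (4.4, 5.4) and ended near (6.1, 4.2).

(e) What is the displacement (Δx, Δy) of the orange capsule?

(0.0, -1.4)

The orange capsule was at about (10.2, 8.2) and moved to about (10.2, 6.8).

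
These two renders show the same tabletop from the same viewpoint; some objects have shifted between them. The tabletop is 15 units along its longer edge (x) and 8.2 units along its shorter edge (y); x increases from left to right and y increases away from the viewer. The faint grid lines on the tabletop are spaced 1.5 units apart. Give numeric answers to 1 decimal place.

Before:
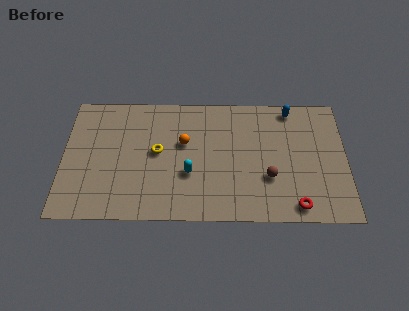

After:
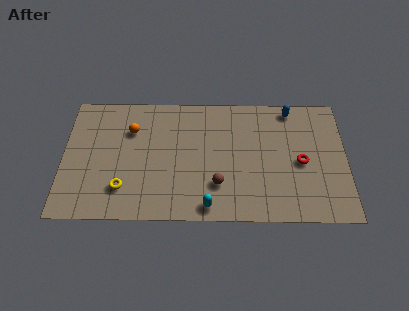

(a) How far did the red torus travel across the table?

2.8

The red torus moved from about (12.3, 1.0) to (12.6, 3.8), a distance of √(0.3² + 2.8²) ≈ 2.8.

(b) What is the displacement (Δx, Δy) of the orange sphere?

(-2.8, 0.8)

The orange sphere was at about (6.4, 5.0) and moved to about (3.6, 5.8).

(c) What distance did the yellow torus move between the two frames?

3.0

The yellow torus was near (5.0, 4.4) before and (3.2, 2.0) after, so it travelled √(1.8² + 2.4²) ≈ 3.0 units.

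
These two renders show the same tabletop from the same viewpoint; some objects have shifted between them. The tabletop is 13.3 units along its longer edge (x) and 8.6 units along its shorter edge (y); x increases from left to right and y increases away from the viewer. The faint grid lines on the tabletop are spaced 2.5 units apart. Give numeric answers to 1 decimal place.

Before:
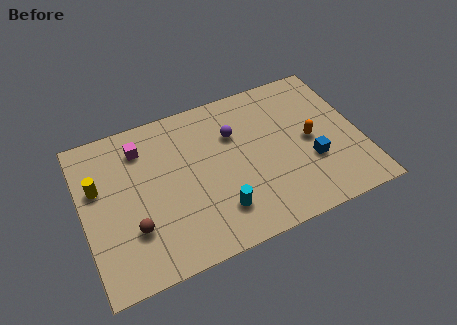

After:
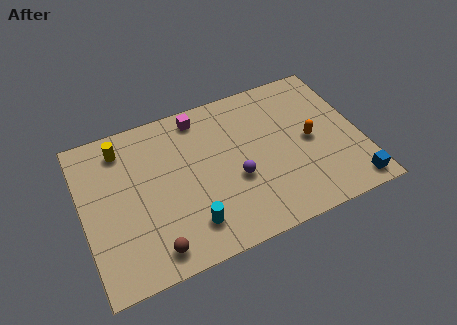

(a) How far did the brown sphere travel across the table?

1.6

From (2.2, 2.6) to (3.0, 1.2), the brown sphere covered √(0.8² + 1.4²) ≈ 1.6 units.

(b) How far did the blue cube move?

2.6

The blue cube was near (10.8, 3.0) before and (12.5, 1.0) after, so it travelled √(1.7² + 2.0²) ≈ 2.6 units.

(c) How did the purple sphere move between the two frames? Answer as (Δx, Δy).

(-0.2, -2.5)

From the two frames, the purple sphere sits at roughly (7.4, 5.9) before and (7.2, 3.4) after.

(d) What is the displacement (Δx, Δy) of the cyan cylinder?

(-1.4, -0.2)

The cyan cylinder was at about (6.2, 2.0) and moved to about (4.8, 1.8).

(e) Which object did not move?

the orange capsule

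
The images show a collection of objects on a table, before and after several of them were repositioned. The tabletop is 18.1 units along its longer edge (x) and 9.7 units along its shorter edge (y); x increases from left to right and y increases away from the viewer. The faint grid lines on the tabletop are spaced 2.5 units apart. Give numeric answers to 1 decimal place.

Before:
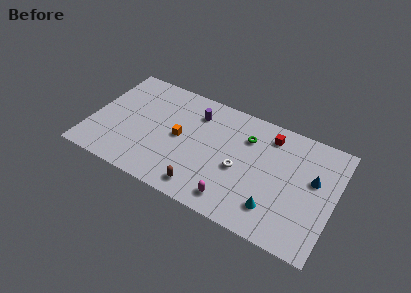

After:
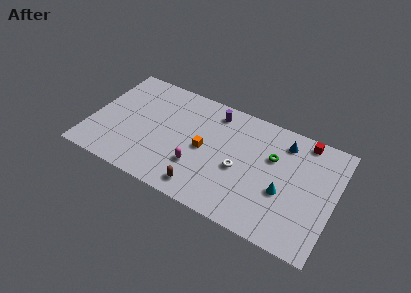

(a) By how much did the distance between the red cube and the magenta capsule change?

+2.5

Before: roughly 6.8 units apart; after: 9.3. That's 2.5 units further apart.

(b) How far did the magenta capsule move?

3.3

The magenta capsule moved from about (11.1, 1.5) to (8.2, 3.0), a distance of √(2.9² + 1.5²) ≈ 3.3.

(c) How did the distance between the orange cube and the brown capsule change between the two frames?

-0.8

They were about 4.1 units apart before and 3.3 after — 0.8 units closer together.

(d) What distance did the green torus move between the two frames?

2.2

The green torus moved from about (11.4, 7.1) to (13.4, 6.3), a distance of √(2.0² + 0.8²) ≈ 2.2.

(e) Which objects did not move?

the brown capsule and the white torus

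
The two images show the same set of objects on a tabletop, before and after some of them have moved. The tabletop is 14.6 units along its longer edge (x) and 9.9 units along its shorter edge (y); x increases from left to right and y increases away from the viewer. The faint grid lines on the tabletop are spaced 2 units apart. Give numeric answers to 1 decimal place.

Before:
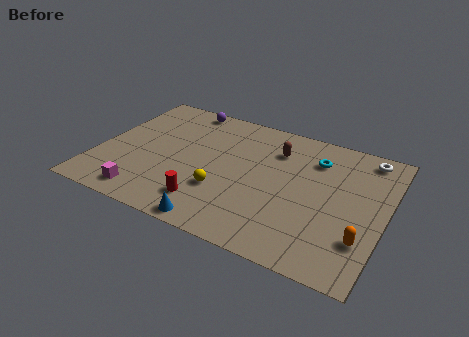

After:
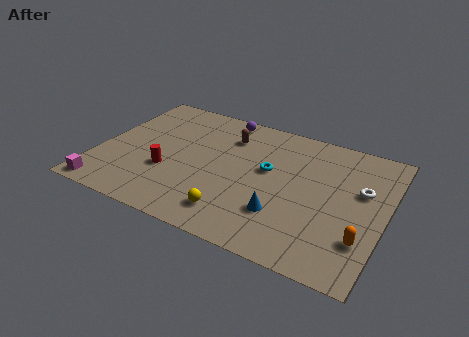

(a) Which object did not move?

the orange capsule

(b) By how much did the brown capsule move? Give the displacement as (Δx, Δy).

(-2.5, 0.1)

The brown capsule started near (8.8, 7.4) and ended near (6.3, 7.5).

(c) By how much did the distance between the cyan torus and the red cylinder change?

-1.9

The distance was about 7.3 in the first image and 5.4 in the second, so they moved 1.9 units closer together.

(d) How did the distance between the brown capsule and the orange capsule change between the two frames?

+2.0

Before: roughly 6.8 units apart; after: 8.8. That's 2.0 units further apart.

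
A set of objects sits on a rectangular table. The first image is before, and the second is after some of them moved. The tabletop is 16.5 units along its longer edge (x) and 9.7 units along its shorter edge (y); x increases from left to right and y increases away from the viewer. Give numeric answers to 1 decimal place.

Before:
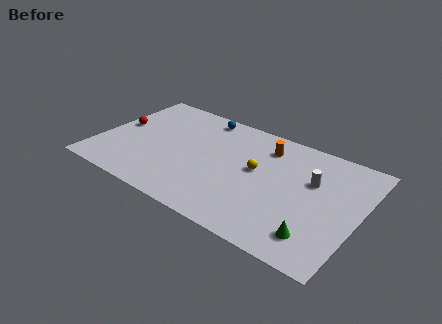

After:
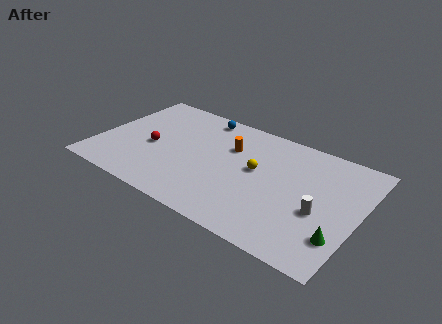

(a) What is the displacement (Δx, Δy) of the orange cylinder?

(-2.1, -1.1)

From the two frames, the orange cylinder sits at roughly (10.2, 7.7) before and (8.1, 6.6) after.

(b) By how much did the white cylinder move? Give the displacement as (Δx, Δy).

(0.8, -2.3)

The white cylinder started near (13.4, 6.2) and ended near (14.2, 3.9).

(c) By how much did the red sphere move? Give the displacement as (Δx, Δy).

(2.4, -1.0)

The red sphere started near (1.0, 5.3) and ended near (3.4, 4.3).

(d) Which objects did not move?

the yellow sphere and the blue sphere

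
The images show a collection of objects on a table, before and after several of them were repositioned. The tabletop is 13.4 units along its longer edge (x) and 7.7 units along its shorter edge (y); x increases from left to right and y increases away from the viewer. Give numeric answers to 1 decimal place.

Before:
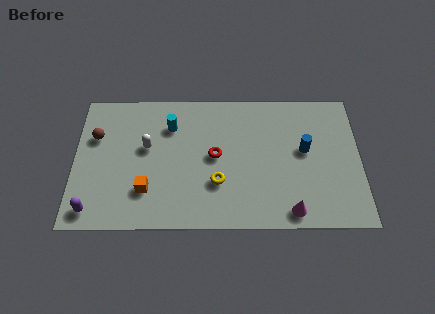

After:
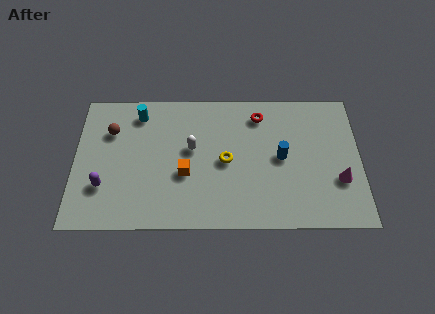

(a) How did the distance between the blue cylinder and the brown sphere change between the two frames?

-1.7

Before: roughly 9.8 units apart; after: 8.1. That's 1.7 units closer together.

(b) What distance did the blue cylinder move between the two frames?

1.2

The blue cylinder was near (10.8, 4.3) before and (9.7, 3.9) after, so it travelled √(1.1² + 0.4²) ≈ 1.2 units.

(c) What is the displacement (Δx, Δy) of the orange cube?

(1.8, 0.9)

The orange cube started near (3.4, 2.1) and ended near (5.2, 3.0).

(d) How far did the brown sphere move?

0.8

The brown sphere moved from about (1.0, 5.1) to (1.7, 5.4), a distance of √(0.7² + 0.3²) ≈ 0.8.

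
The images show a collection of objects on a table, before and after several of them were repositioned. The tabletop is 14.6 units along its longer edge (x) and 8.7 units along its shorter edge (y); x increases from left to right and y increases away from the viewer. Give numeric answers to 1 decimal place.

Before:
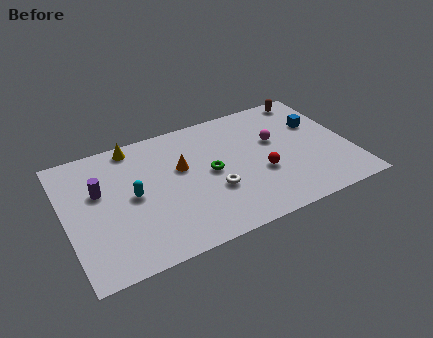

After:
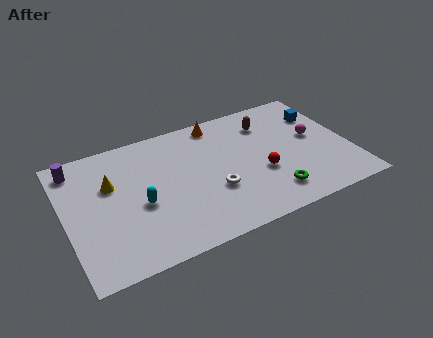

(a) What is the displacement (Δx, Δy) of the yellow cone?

(-1.4, -2.2)

From the two frames, the yellow cone sits at roughly (3.8, 7.8) before and (2.4, 5.6) after.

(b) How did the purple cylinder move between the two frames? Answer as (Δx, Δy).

(-1.0, 2.0)

From the two frames, the purple cylinder sits at roughly (1.8, 5.4) before and (0.8, 7.4) after.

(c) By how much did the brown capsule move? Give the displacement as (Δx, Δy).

(-2.4, -1.1)

From the two frames, the brown capsule sits at roughly (13.1, 7.8) before and (10.7, 6.7) after.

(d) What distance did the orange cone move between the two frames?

3.3

The orange cone was near (6.0, 5.3) before and (8.2, 7.7) after, so it travelled √(2.2² + 2.4²) ≈ 3.3 units.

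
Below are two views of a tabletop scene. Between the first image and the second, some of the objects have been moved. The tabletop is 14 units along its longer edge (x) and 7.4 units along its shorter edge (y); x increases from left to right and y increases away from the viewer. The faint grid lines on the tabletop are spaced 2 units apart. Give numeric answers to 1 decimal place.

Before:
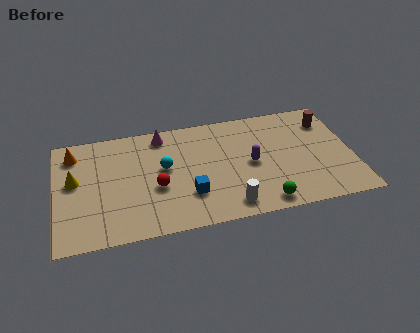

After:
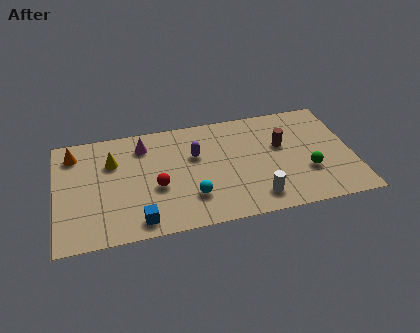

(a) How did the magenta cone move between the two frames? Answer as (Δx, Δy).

(-0.9, -0.5)

The magenta cone started near (5.1, 6.4) and ended near (4.2, 5.9).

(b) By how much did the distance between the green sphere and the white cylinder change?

+1.2

The distance was about 1.6 in the first image and 2.8 in the second, so they moved 1.2 units further apart.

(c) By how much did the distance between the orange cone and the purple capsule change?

-2.8

They were about 8.6 units apart before and 5.8 after — 2.8 units closer together.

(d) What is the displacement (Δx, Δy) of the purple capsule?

(-2.6, 1.1)

The purple capsule was at about (9.2, 3.6) and moved to about (6.6, 4.7).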